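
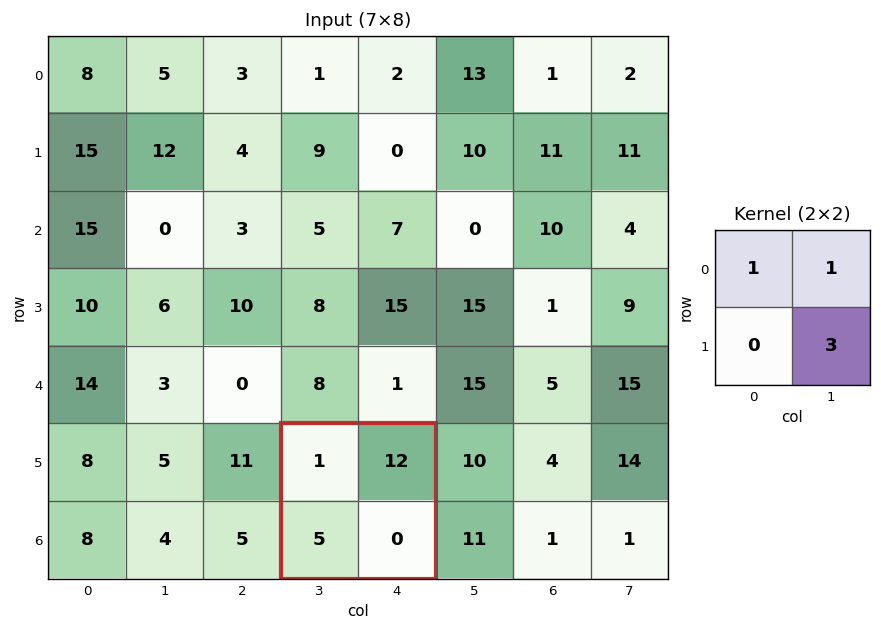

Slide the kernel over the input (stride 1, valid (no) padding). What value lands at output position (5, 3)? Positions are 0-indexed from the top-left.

13

The receptive field on the input at this output position is [1 12 / 5 0]. Elementwise product with the kernel and sum: 1·1 + 12·1 + 0·3.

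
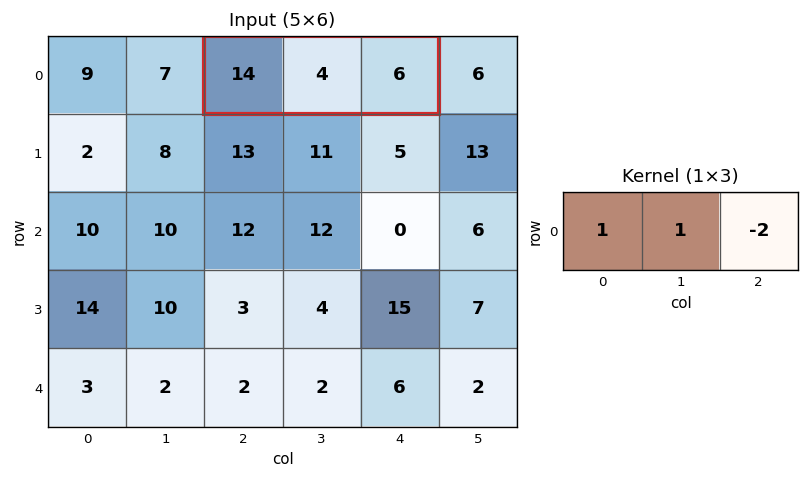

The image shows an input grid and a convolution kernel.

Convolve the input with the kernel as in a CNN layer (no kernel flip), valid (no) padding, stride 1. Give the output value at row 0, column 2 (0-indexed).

The receptive field on the input at this output position is [14 4 6]. Elementwise product with the kernel and sum: 14·1 + 4·1 + 6·-2.

6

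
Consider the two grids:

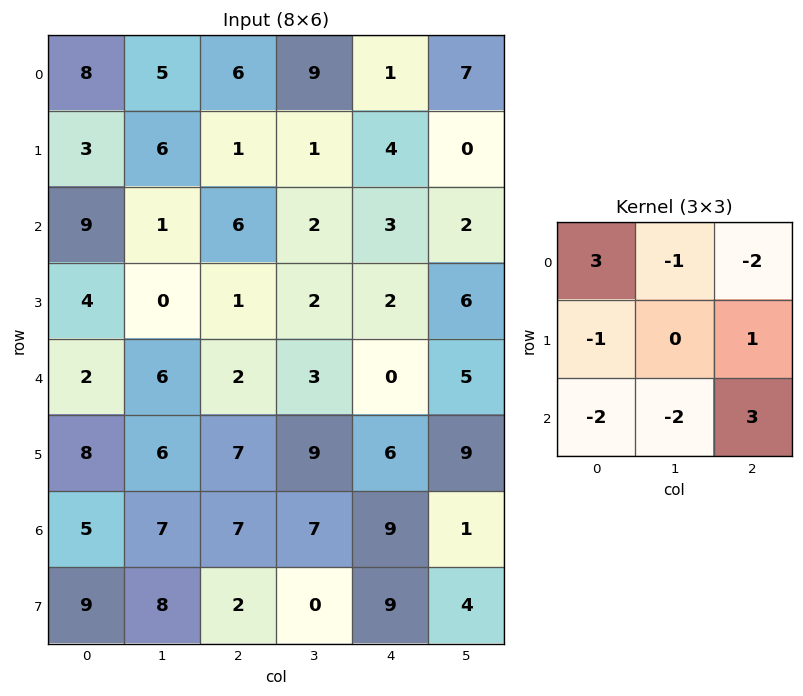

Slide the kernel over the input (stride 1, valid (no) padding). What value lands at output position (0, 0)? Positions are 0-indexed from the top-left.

The receptive field on the input at this output position is [8 5 6 / 3 6 1 / 9 1 6]. Elementwise product with the kernel and sum: 8·3 + 5·-1 + 6·-2 + 3·-1 + 1·1 + 9·-2 + 1·-2 + 6·3.

3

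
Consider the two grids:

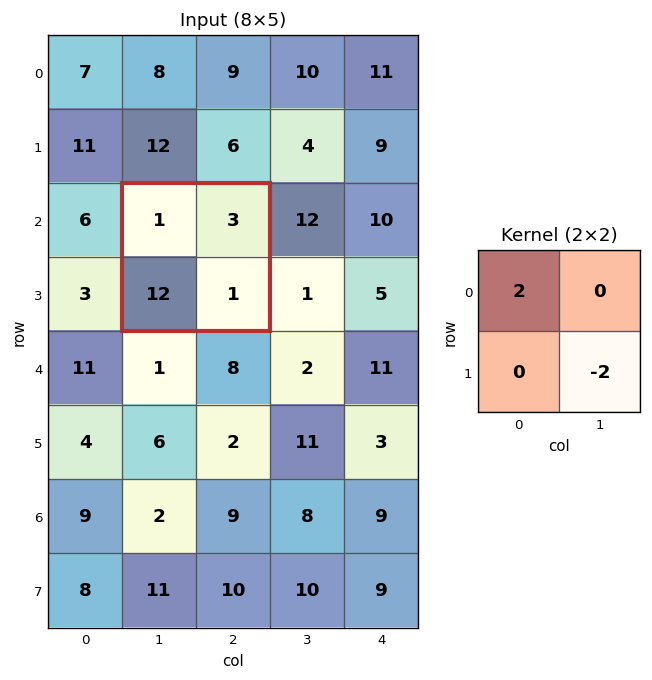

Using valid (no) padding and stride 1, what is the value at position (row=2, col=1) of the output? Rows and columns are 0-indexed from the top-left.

0

The receptive field on the input at this output position is [1 3 / 12 1]. Elementwise product with the kernel and sum: 1·2 + 1·-2.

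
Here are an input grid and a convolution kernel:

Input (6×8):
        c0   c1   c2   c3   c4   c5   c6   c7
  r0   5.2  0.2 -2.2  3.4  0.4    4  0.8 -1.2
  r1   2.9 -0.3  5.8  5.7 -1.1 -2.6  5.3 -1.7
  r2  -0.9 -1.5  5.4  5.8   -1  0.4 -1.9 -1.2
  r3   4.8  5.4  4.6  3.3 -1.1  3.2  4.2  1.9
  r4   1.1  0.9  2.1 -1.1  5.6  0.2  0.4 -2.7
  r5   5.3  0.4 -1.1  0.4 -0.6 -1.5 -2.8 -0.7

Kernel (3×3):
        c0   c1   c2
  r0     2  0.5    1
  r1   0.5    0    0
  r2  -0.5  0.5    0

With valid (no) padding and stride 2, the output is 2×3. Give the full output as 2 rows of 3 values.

Output[0,0]: The receptive field on the input at this output position is [5.2 0.2 -2.2 / 2.9 -0.3 5.8 / -0.9 -1.5 5.4]. Elementwise product with the kernel and sum: 5.2·2 + 0.2·0.5 + -2.2·1 + 2.9·0.5 + -0.9·-0.5 + -1.5·0.5.
Output[0,1]: The receptive field on the input at this output position is [-2.2 3.4 0.4 / 5.8 5.7 -1.1 / 5.4 5.8 -1]. Elementwise product with the kernel and sum: -2.2·2 + 3.4·0.5 + 0.4·1 + 5.8·0.5 + 5.4·-0.5 + 5.8·0.5.

9.45 0.8 3.75
5.15 13.4 -6.95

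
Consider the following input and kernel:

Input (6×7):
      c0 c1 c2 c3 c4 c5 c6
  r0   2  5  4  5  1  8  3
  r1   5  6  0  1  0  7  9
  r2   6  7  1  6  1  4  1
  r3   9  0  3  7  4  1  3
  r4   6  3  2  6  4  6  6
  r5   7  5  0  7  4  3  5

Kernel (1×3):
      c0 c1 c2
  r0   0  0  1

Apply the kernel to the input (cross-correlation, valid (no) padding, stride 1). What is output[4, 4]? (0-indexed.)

The receptive field on the input at this output position is [4 6 6]. Elementwise product with the kernel and sum: 6·1.

6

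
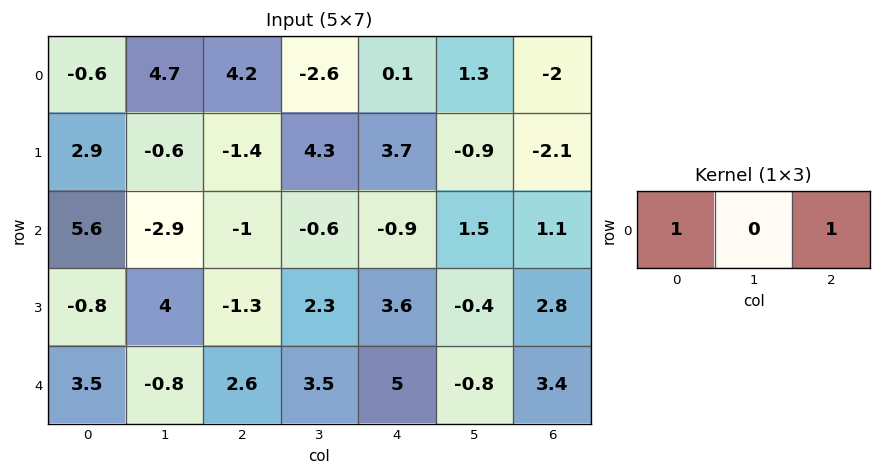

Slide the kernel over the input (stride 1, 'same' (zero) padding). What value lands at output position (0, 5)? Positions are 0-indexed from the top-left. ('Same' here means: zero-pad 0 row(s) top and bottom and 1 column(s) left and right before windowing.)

The receptive field on the zero-padded input at this output position is [0.1 1.3 -2]. Elementwise product with the kernel and sum: 0.1·1 + -2·1.

-1.9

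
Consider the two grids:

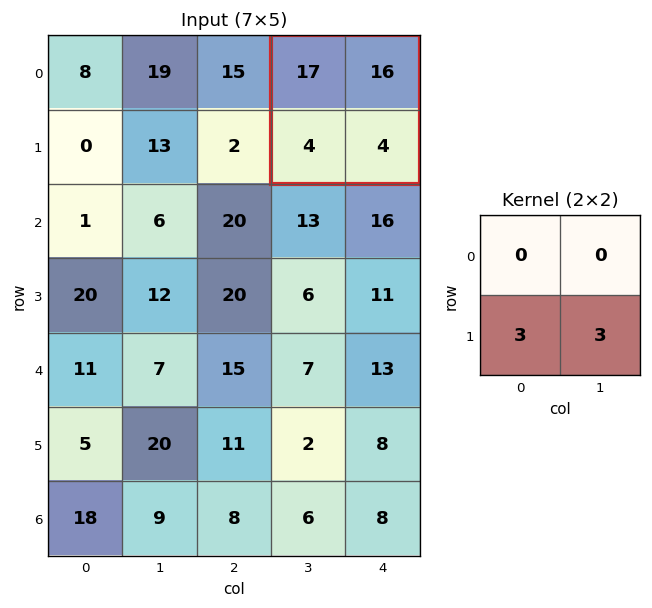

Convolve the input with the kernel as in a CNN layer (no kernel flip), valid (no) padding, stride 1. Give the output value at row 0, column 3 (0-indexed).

The receptive field on the input at this output position is [17 16 / 4 4]. Elementwise product with the kernel and sum: 4·3 + 4·3.

24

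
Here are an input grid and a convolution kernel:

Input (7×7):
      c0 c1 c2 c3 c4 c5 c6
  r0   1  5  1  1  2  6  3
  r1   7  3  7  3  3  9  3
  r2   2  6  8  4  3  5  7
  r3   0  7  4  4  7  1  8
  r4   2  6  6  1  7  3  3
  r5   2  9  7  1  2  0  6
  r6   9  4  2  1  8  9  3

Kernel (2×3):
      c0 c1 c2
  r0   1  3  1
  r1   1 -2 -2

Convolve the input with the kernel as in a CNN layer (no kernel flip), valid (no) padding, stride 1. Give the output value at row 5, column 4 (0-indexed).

-8

The receptive field on the input at this output position is [2 0 6 / 8 9 3]. Elementwise product with the kernel and sum: 2·1 + 0·3 + 6·1 + 8·1 + 9·-2 + 3·-2.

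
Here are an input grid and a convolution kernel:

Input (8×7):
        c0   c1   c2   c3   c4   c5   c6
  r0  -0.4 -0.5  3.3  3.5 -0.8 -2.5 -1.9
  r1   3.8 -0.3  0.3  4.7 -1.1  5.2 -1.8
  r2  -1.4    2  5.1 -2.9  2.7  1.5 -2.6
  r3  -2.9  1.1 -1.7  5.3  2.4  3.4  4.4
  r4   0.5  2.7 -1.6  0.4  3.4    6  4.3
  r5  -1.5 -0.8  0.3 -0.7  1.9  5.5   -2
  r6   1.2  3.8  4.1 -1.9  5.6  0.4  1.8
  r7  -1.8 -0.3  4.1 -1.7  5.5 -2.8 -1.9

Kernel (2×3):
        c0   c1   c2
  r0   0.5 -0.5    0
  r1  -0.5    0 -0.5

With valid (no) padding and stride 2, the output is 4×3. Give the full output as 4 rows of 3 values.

Output[0,0]: The receptive field on the input at this output position is [-0.4 -0.5 3.3 / 3.8 -0.3 0.3]. Elementwise product with the kernel and sum: -0.4·0.5 + -0.5·-0.5 + 3.8·-0.5 + 0.3·-0.5.

-2 0.3 2.3
0.6 3.65 -2.8
-0.5 -2.1 -1.25
-2.45 -1.8 0.8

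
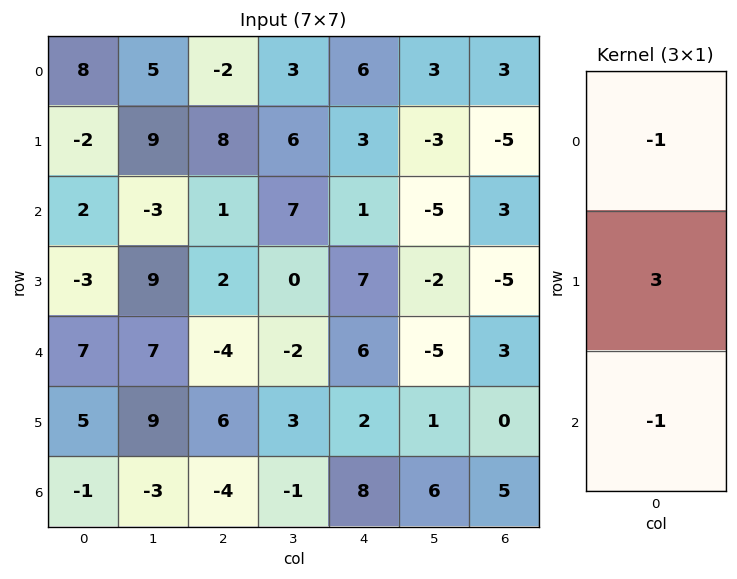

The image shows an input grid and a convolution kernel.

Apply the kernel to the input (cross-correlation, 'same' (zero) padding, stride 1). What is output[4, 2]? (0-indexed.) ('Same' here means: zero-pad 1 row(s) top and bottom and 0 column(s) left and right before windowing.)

The receptive field on the zero-padded input at this output position is [2 / -4 / 6]. Elementwise product with the kernel and sum: 2·-1 + -4·3 + 6·-1.

-20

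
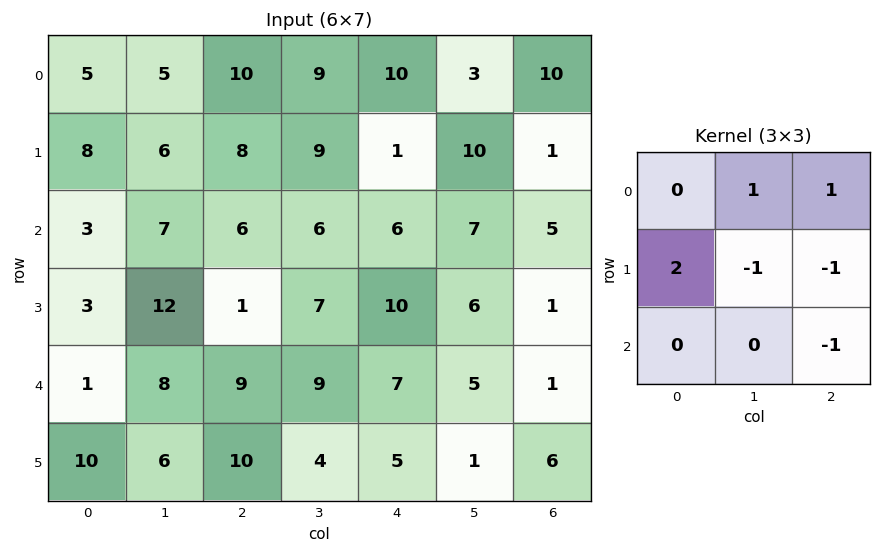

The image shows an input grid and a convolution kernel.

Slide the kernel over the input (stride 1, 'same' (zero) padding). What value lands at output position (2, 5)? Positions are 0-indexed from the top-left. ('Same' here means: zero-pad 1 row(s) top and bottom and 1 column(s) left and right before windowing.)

10

The receptive field on the zero-padded input at this output position is [1 10 1 / 6 7 5 / 10 6 1]. Elementwise product with the kernel and sum: 10·1 + 1·1 + 6·2 + 7·-1 + 5·-1 + 1·-1.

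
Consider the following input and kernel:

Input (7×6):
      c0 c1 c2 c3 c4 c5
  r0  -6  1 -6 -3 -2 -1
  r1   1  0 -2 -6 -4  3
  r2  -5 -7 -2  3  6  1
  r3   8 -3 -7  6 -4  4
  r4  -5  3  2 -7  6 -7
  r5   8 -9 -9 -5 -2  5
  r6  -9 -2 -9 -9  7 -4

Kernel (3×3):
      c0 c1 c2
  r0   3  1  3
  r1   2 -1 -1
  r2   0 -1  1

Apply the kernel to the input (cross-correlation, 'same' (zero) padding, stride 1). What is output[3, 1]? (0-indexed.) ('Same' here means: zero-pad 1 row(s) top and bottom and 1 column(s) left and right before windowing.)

-3

The receptive field on the zero-padded input at this output position is [-5 -7 -2 / 8 -3 -7 / -5 3 2]. Elementwise product with the kernel and sum: -5·3 + -7·1 + -2·3 + 8·2 + -3·-1 + -7·-1 + 3·-1 + 2·1.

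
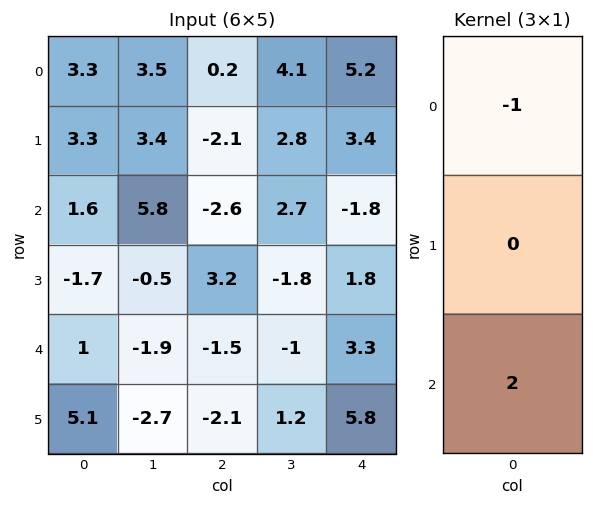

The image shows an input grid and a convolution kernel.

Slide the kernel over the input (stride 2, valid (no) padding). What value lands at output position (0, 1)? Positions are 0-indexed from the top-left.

The receptive field on the input at this output position is [0.2 / -2.1 / -2.6]. Elementwise product with the kernel and sum: 0.2·-1 + -2.6·2.

-5.4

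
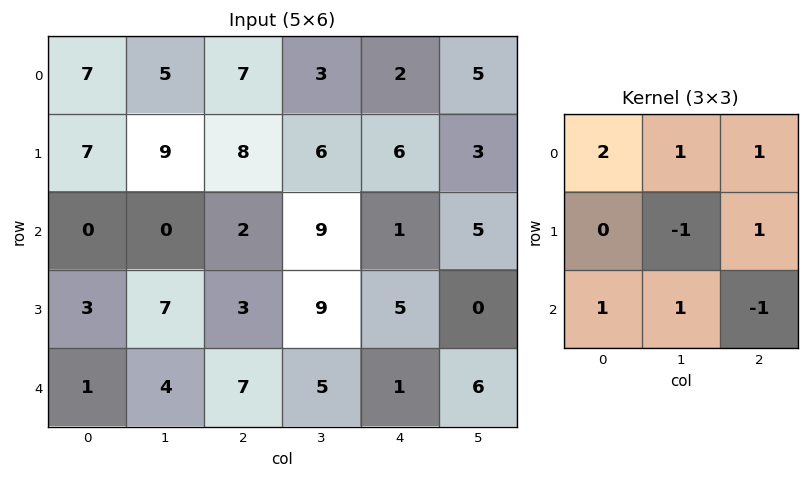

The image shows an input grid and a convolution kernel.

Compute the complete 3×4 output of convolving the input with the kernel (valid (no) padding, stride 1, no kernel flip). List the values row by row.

Output[0,0]: The receptive field on the input at this output position is [7 5 7 / 7 9 8 / 0 0 2]. Elementwise product with the kernel and sum: 7·2 + 5·1 + 7·1 + 9·-1 + 8·1 + 0·1 + 0·1 + 2·-1.
Output[0,1]: The receptive field on the input at this output position is [5 7 3 / 9 8 6 / 0 2 9]. Elementwise product with the kernel and sum: 5·2 + 7·1 + 3·1 + 8·-1 + 6·1 + 0·1 + 2·1 + 9·-1.

23 11 29 15
40 40 27 39
-4 23 21 19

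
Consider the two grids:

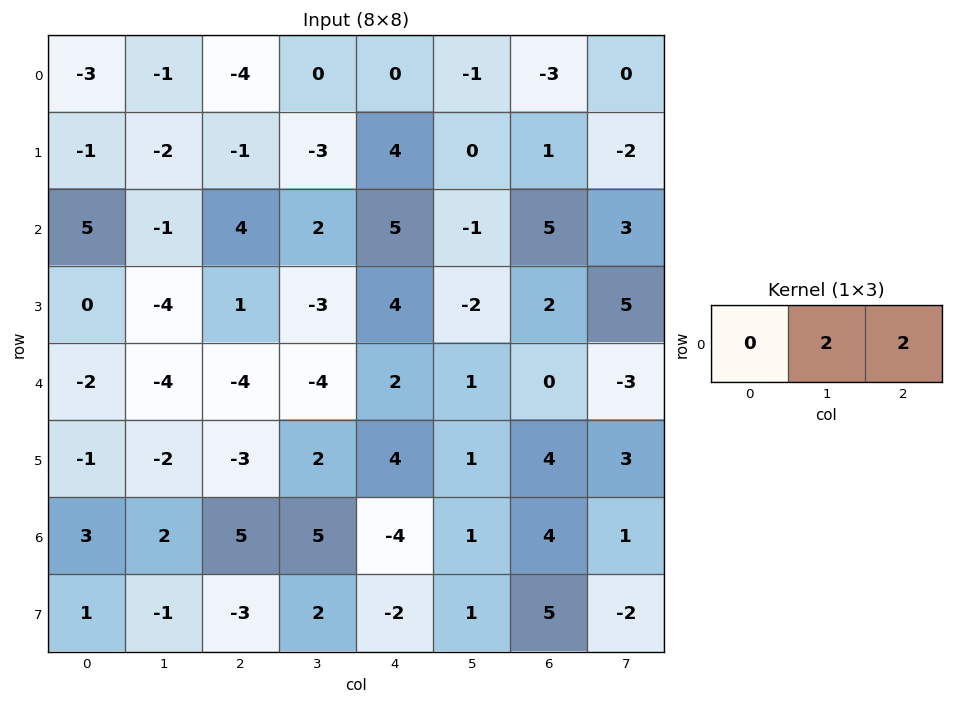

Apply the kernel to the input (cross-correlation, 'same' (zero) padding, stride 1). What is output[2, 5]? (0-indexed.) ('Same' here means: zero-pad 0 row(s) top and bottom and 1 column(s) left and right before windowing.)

8

The receptive field on the zero-padded input at this output position is [5 -1 5]. Elementwise product with the kernel and sum: -1·2 + 5·2.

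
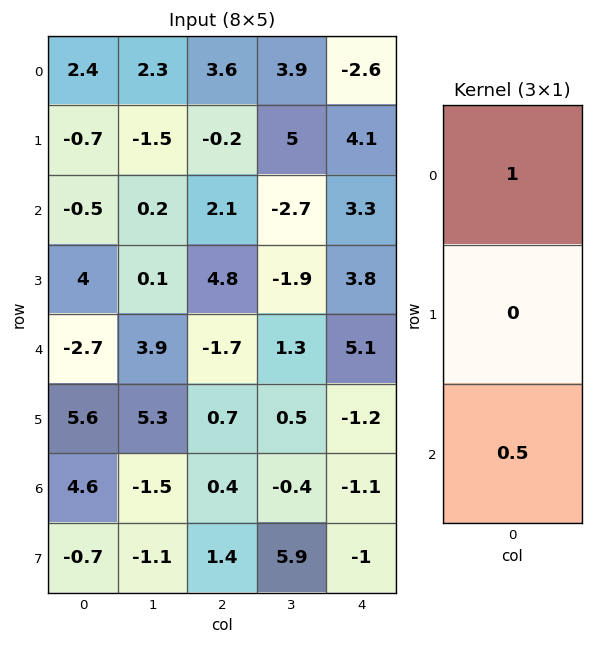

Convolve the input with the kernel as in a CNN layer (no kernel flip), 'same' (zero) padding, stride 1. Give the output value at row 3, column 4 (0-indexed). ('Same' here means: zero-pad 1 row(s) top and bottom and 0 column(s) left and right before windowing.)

The receptive field on the zero-padded input at this output position is [3.3 / 3.8 / 5.1]. Elementwise product with the kernel and sum: 3.3·1 + 5.1·0.5.

5.85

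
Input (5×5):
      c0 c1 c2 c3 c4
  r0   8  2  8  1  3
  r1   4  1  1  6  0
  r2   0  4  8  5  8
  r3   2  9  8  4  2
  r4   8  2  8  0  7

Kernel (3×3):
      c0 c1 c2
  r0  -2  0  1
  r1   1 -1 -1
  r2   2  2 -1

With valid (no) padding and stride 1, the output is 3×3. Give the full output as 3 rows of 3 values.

Output[0,0]: The receptive field on the input at this output position is [8 2 8 / 4 1 1 / 0 4 8]. Elementwise product with the kernel and sum: 8·-2 + 8·1 + 4·1 + 1·-1 + 1·-1 + 0·2 + 4·2 + 8·-1.
Output[0,1]: The receptive field on the input at this output position is [2 8 1 / 1 1 6 / 4 8 5]. Elementwise product with the kernel and sum: 2·-2 + 1·1 + 1·1 + 1·-1 + 6·-1 + 4·2 + 8·2 + 5·-1.

-6 10 0
-5 25 15
5 14 3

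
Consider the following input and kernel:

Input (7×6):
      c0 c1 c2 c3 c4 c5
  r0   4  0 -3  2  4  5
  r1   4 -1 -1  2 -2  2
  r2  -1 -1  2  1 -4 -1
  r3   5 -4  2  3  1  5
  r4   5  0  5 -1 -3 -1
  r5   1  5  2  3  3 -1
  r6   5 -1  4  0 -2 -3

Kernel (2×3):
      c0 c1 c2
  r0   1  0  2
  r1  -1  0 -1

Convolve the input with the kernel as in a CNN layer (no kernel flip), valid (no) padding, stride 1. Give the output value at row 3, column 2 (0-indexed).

The receptive field on the input at this output position is [2 3 1 / 5 -1 -3]. Elementwise product with the kernel and sum: 2·1 + 1·2 + 5·-1 + -3·-1.

2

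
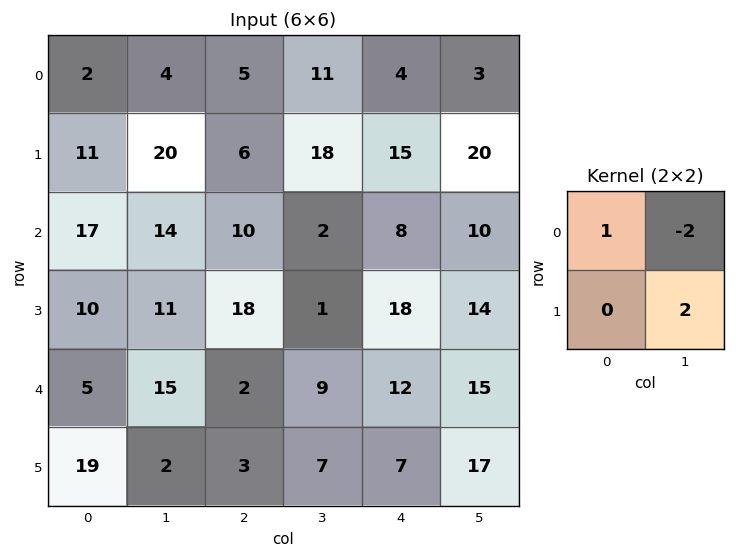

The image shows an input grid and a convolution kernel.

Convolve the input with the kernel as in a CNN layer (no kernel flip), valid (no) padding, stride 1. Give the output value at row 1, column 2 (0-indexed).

-26

The receptive field on the input at this output position is [6 18 / 10 2]. Elementwise product with the kernel and sum: 6·1 + 18·-2 + 2·2.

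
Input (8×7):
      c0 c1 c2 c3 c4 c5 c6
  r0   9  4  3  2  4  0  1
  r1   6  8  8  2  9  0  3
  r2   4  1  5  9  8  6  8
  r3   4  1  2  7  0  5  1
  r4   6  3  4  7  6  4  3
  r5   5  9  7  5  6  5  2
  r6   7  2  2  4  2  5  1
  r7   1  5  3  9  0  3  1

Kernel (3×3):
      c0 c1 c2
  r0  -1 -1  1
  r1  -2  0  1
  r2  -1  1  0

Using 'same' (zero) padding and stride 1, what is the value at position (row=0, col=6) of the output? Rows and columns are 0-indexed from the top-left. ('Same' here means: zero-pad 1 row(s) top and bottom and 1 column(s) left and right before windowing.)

The receptive field on the zero-padded input at this output position is [0 0 0 / 0 1 0 / 0 3 0]. Elementwise product with the kernel and sum: 0·-1 + 0·-1 + 0·1 + 0·-2 + 0·1 + 0·-1 + 3·1.

3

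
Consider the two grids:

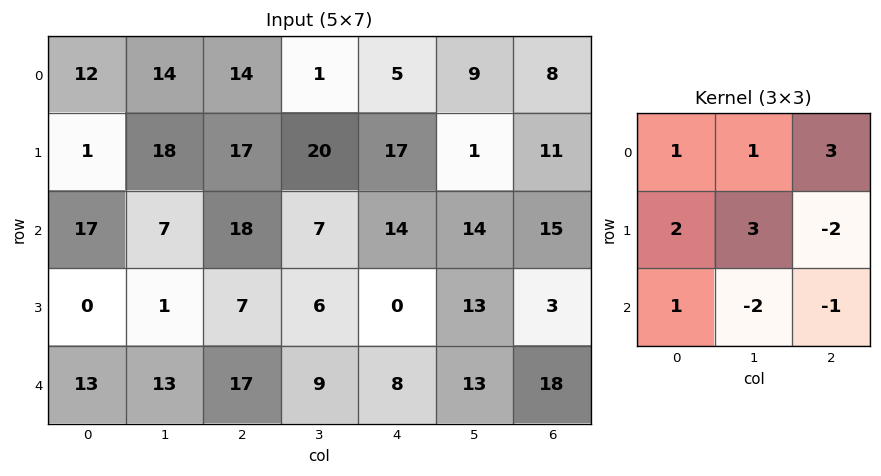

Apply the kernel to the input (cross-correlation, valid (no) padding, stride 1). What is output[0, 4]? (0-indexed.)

The receptive field on the input at this output position is [5 9 8 / 17 1 11 / 14 14 15]. Elementwise product with the kernel and sum: 5·1 + 9·1 + 8·3 + 17·2 + 1·3 + 11·-2 + 14·1 + 14·-2 + 15·-1.

24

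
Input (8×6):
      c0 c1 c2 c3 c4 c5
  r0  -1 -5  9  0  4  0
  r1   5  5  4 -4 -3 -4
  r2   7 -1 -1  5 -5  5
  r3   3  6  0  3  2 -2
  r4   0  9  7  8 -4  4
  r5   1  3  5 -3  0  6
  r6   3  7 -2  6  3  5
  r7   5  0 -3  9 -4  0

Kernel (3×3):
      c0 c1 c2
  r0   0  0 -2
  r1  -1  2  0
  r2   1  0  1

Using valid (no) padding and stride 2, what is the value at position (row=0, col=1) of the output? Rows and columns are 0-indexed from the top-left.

-26

The receptive field on the input at this output position is [9 0 4 / 4 -4 -3 / -1 5 -5]. Elementwise product with the kernel and sum: 4·-2 + 4·-1 + -4·2 + -1·1 + -5·1.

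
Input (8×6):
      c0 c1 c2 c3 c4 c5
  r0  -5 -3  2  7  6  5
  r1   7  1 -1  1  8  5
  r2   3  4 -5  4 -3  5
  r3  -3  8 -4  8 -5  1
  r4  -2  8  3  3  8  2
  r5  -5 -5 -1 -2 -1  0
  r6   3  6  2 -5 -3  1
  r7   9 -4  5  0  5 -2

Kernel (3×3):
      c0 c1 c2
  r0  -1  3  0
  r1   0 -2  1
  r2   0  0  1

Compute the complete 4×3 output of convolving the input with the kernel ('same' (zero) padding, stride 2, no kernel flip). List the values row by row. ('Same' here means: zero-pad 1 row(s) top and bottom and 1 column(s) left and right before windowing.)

8 4 -2
27 18 35
-2 -25 -37
-19 -7 4

Output[0,0]: The receptive field on the zero-padded input at this output position is [0 0 0 / 0 -5 -3 / 0 7 1]. Elementwise product with the kernel and sum: 0·-1 + 0·3 + -5·-2 + -3·1 + 1·1.
Output[0,1]: The receptive field on the zero-padded input at this output position is [0 0 0 / -3 2 7 / 1 -1 1]. Elementwise product with the kernel and sum: 0·-1 + 0·3 + 2·-2 + 7·1 + 1·1.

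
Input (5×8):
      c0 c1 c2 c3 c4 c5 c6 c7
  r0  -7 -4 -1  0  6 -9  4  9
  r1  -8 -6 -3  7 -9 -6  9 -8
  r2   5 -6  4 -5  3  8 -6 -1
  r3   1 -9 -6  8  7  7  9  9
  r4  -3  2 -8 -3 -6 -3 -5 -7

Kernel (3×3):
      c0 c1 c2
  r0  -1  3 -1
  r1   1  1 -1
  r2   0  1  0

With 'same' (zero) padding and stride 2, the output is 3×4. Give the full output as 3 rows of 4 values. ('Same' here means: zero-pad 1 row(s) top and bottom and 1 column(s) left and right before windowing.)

-11 -8 6 -5
-6 -13 -31 53
7 -20 0 10

Output[0,0]: The receptive field on the zero-padded input at this output position is [0 0 0 / 0 -7 -4 / 0 -8 -6]. Elementwise product with the kernel and sum: 0·-1 + 0·3 + 0·-1 + 0·1 + -7·1 + -4·-1 + -8·1.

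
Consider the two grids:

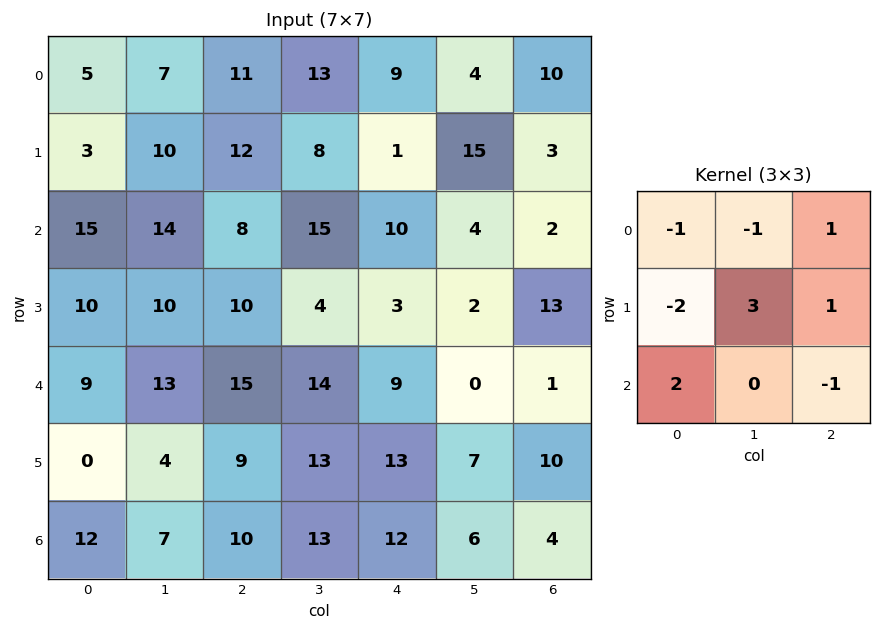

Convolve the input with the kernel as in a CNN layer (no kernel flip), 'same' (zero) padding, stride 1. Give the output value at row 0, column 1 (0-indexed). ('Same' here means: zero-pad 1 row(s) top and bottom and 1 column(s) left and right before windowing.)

16

The receptive field on the zero-padded input at this output position is [0 0 0 / 5 7 11 / 3 10 12]. Elementwise product with the kernel and sum: 0·-1 + 0·-1 + 0·1 + 5·-2 + 7·3 + 11·1 + 3·2 + 12·-1.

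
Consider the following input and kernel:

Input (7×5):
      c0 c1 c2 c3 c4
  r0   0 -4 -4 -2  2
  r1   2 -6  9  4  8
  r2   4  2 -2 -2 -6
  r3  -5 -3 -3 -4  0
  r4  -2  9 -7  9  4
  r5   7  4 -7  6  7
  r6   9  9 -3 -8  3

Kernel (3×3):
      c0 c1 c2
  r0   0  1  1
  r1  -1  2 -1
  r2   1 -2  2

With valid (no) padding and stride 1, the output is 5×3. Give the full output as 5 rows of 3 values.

Output[0,0]: The receptive field on the input at this output position is [0 -4 -4 / 2 -6 9 / 4 2 -2]. Elementwise product with the kernel and sum: -4·1 + -4·1 + 2·-1 + -6·2 + 9·-1 + 4·1 + 2·-2 + -2·2.
Output[0,1]: The receptive field on the input at this output position is [-4 -4 -2 / -6 9 4 / 2 -2 -2]. Elementwise product with the kernel and sum: -4·1 + -2·1 + -6·-1 + 9·2 + 4·-1 + 2·1 + -2·-2 + -2·2.

-35 16 -19
0 4 21
-32 38 -30
6 -9 12
-5 -23 44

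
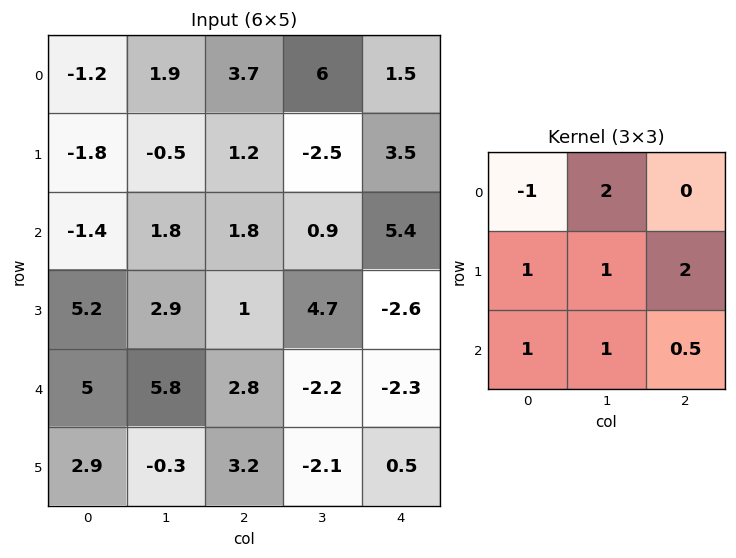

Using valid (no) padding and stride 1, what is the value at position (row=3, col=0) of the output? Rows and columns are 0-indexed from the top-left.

21.2

The receptive field on the input at this output position is [5.2 2.9 1 / 5 5.8 2.8 / 2.9 -0.3 3.2]. Elementwise product with the kernel and sum: 5.2·-1 + 2.9·2 + 5·1 + 5.8·1 + 2.8·2 + 2.9·1 + -0.3·1 + 3.2·0.5.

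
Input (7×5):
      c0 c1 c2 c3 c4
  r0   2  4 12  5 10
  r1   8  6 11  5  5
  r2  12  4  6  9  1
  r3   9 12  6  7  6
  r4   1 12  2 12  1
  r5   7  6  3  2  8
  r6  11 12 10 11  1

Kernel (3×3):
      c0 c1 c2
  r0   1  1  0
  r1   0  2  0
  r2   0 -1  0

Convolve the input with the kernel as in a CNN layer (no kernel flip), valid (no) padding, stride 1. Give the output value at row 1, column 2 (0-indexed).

The receptive field on the input at this output position is [11 5 5 / 6 9 1 / 6 7 6]. Elementwise product with the kernel and sum: 11·1 + 5·1 + 9·2 + 7·-1.

27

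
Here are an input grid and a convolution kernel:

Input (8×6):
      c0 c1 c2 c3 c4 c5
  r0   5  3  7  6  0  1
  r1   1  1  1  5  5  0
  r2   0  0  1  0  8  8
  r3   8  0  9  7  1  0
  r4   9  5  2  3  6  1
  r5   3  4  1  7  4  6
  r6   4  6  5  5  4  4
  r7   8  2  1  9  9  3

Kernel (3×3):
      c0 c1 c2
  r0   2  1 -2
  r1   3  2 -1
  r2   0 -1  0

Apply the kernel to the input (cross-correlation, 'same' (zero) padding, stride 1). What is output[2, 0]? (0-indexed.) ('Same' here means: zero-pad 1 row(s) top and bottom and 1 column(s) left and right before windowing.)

-9

The receptive field on the zero-padded input at this output position is [0 1 1 / 0 0 0 / 0 8 0]. Elementwise product with the kernel and sum: 0·2 + 1·1 + 1·-2 + 0·3 + 0·2 + 0·-1 + 8·-1.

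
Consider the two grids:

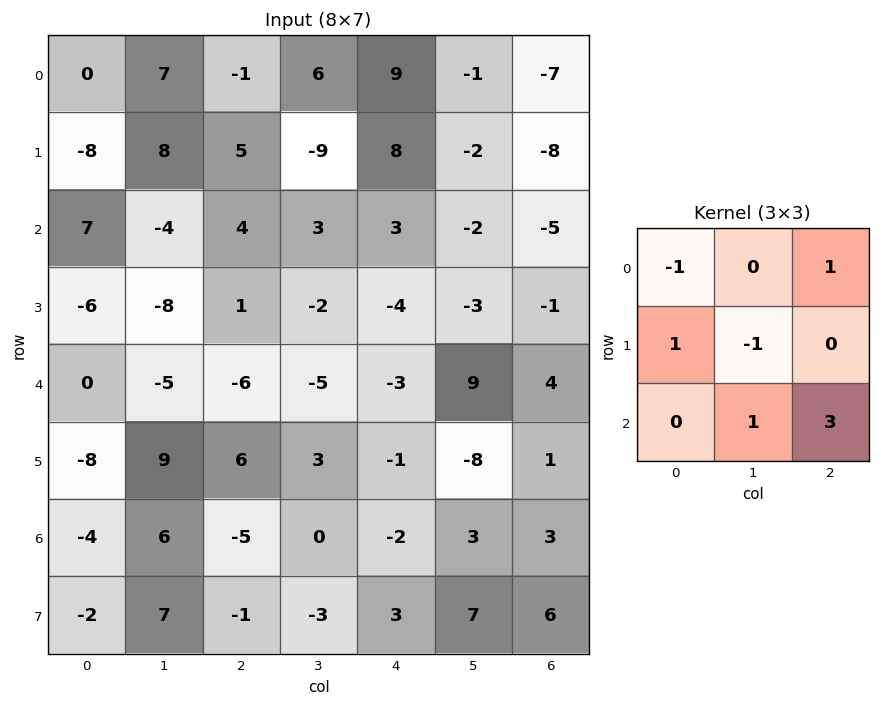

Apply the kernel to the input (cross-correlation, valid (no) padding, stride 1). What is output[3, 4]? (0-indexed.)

The receptive field on the input at this output position is [-4 -3 -1 / -3 9 4 / -1 -8 1]. Elementwise product with the kernel and sum: -4·-1 + -1·1 + -3·1 + 9·-1 + -8·1 + 1·3.

-14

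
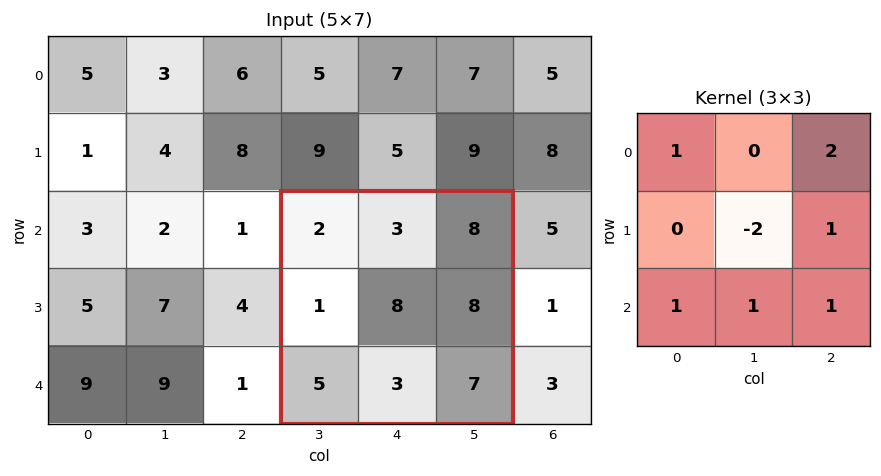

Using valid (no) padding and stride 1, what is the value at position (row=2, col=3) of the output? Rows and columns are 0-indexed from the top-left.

The receptive field on the input at this output position is [2 3 8 / 1 8 8 / 5 3 7]. Elementwise product with the kernel and sum: 2·1 + 8·2 + 8·-2 + 8·1 + 5·1 + 3·1 + 7·1.

25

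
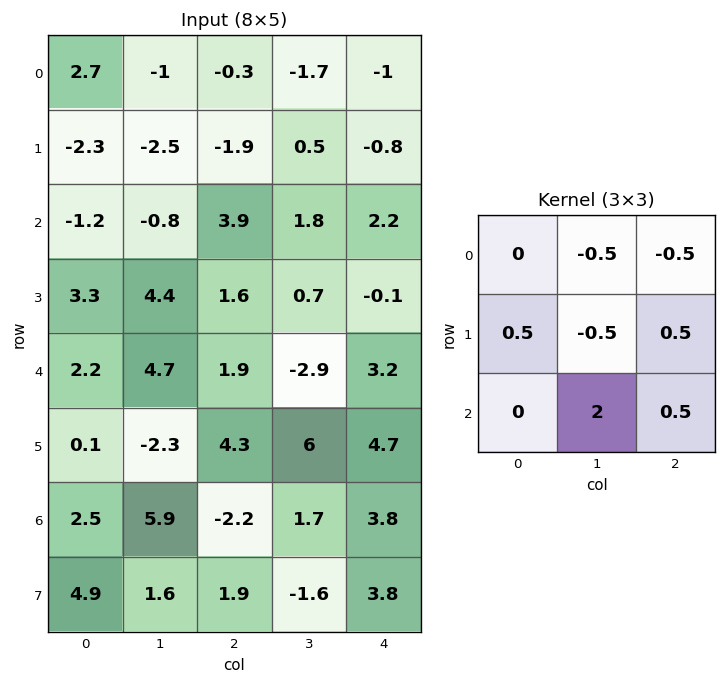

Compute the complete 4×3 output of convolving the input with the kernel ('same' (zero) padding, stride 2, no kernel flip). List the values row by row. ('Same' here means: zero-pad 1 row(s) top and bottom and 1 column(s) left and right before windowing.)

-7.7 -4.75 -1.95
11.4 2.8 0
-3.55 10.4 6.4
13.4 2.75 4.2

Output[0,0]: The receptive field on the zero-padded input at this output position is [0 0 0 / 0 2.7 -1 / 0 -2.3 -2.5]. Elementwise product with the kernel and sum: 0·-0.5 + 0·-0.5 + 0·0.5 + 2.7·-0.5 + -1·0.5 + -2.3·2 + -2.5·0.5.
Output[0,1]: The receptive field on the zero-padded input at this output position is [0 0 0 / -1 -0.3 -1.7 / -2.5 -1.9 0.5]. Elementwise product with the kernel and sum: 0·-0.5 + 0·-0.5 + -1·0.5 + -0.3·-0.5 + -1.7·0.5 + -1.9·2 + 0.5·0.5.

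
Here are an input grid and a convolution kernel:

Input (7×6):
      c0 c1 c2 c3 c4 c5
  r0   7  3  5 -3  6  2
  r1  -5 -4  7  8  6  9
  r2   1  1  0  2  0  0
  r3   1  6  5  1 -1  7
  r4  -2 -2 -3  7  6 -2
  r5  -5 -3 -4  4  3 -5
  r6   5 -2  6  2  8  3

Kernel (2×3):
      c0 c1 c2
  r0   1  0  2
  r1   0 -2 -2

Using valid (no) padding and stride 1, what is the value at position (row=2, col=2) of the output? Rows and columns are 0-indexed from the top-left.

The receptive field on the input at this output position is [0 2 0 / 5 1 -1]. Elementwise product with the kernel and sum: 0·1 + 0·2 + 1·-2 + -1·-2.

0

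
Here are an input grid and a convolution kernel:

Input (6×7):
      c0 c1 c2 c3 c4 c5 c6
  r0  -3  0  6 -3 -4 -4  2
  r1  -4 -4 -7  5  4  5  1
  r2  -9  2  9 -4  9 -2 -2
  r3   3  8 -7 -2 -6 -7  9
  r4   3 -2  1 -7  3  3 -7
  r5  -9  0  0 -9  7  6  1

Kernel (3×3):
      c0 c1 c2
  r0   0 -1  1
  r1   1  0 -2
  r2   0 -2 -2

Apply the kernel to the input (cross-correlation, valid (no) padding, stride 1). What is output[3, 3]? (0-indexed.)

The receptive field on the input at this output position is [-2 -6 -7 / -7 3 3 / -9 7 6]. Elementwise product with the kernel and sum: -6·-1 + -7·1 + -7·1 + 3·-2 + 7·-2 + 6·-2.

-40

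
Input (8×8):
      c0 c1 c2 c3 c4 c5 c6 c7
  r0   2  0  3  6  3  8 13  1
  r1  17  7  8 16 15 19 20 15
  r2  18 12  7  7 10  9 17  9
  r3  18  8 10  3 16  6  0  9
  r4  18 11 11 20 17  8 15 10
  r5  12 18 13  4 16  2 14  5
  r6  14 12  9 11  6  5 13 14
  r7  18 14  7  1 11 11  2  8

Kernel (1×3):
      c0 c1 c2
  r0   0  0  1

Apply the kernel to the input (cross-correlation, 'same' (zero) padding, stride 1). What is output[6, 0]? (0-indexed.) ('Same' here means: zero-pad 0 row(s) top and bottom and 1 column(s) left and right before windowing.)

The receptive field on the zero-padded input at this output position is [0 14 12]. Elementwise product with the kernel and sum: 12·1.

12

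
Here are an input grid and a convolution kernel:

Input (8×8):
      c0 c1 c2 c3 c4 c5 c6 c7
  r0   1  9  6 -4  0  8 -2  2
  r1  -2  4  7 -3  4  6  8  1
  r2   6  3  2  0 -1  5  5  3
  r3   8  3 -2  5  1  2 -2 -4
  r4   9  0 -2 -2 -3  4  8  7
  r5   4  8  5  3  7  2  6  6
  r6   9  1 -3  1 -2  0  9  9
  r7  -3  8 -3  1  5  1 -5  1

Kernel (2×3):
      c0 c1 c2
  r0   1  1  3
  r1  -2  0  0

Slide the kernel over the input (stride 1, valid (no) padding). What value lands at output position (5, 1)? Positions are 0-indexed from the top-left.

20

The receptive field on the input at this output position is [8 5 3 / 1 -3 1]. Elementwise product with the kernel and sum: 8·1 + 5·1 + 3·3 + 1·-2.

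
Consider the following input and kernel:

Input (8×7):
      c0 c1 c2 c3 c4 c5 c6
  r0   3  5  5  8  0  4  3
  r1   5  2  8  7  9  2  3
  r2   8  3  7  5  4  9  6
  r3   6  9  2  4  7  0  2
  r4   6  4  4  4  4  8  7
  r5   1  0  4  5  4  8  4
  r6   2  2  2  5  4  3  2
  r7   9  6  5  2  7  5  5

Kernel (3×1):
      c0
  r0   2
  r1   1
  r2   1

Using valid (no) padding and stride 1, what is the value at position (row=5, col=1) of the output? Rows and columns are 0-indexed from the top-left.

8

The receptive field on the input at this output position is [0 / 2 / 6]. Elementwise product with the kernel and sum: 0·2 + 2·1 + 6·1.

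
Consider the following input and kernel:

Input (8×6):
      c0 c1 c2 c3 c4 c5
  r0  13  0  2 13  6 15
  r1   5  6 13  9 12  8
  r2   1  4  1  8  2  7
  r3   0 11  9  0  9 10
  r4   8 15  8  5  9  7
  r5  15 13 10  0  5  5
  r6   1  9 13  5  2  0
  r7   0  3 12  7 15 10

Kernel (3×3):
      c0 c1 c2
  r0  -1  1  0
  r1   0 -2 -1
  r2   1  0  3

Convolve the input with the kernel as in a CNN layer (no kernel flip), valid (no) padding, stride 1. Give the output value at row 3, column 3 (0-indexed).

-1

The receptive field on the input at this output position is [0 9 10 / 5 9 7 / 0 5 5]. Elementwise product with the kernel and sum: 0·-1 + 9·1 + 9·-2 + 7·-1 + 0·1 + 5·3.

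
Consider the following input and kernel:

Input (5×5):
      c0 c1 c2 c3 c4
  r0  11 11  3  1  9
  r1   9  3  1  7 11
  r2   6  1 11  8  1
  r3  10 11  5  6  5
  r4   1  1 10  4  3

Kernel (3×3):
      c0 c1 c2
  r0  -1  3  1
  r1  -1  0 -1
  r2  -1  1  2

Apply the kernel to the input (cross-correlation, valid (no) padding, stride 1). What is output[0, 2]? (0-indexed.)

The receptive field on the input at this output position is [3 1 9 / 1 7 11 / 11 8 1]. Elementwise product with the kernel and sum: 3·-1 + 1·3 + 9·1 + 1·-1 + 11·-1 + 11·-1 + 8·1 + 1·2.

-4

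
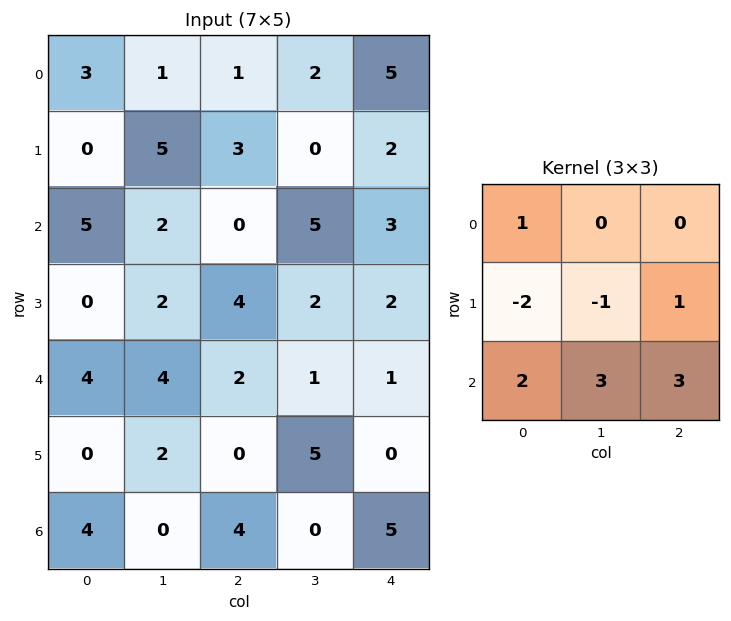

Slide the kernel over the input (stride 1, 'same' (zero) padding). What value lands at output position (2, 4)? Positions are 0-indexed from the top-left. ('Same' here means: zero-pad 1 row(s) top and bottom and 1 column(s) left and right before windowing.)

-3

The receptive field on the zero-padded input at this output position is [0 2 0 / 5 3 0 / 2 2 0]. Elementwise product with the kernel and sum: 0·1 + 5·-2 + 3·-1 + 0·1 + 2·2 + 2·3 + 0·3.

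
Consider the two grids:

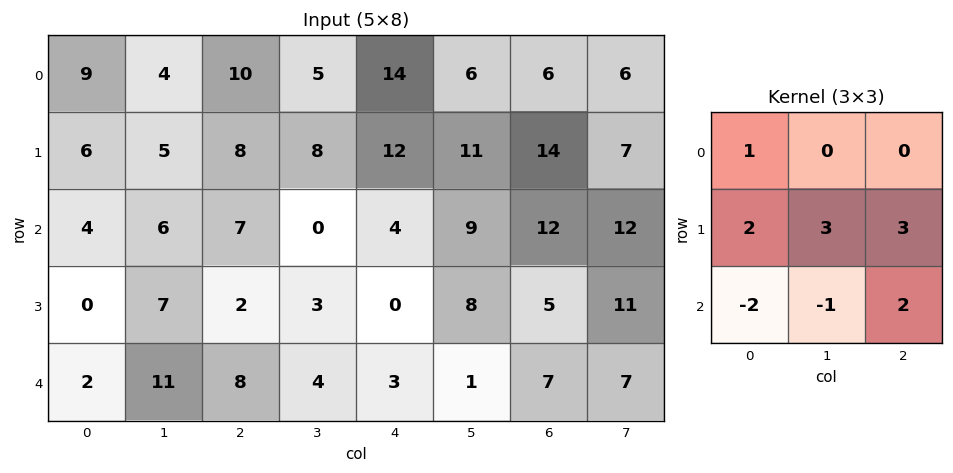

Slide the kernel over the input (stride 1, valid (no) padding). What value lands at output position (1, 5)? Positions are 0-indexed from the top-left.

The receptive field on the input at this output position is [11 14 7 / 9 12 12 / 8 5 11]. Elementwise product with the kernel and sum: 11·1 + 9·2 + 12·3 + 12·3 + 8·-2 + 5·-1 + 11·2.

102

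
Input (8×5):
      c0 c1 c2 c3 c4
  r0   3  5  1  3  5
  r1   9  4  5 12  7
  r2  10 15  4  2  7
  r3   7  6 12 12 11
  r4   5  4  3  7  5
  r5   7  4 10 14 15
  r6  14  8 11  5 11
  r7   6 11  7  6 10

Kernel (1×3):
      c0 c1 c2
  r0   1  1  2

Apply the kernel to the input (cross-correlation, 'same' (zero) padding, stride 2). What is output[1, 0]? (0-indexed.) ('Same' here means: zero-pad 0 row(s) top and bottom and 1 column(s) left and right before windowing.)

The receptive field on the zero-padded input at this output position is [0 10 15]. Elementwise product with the kernel and sum: 0·1 + 10·1 + 15·2.

40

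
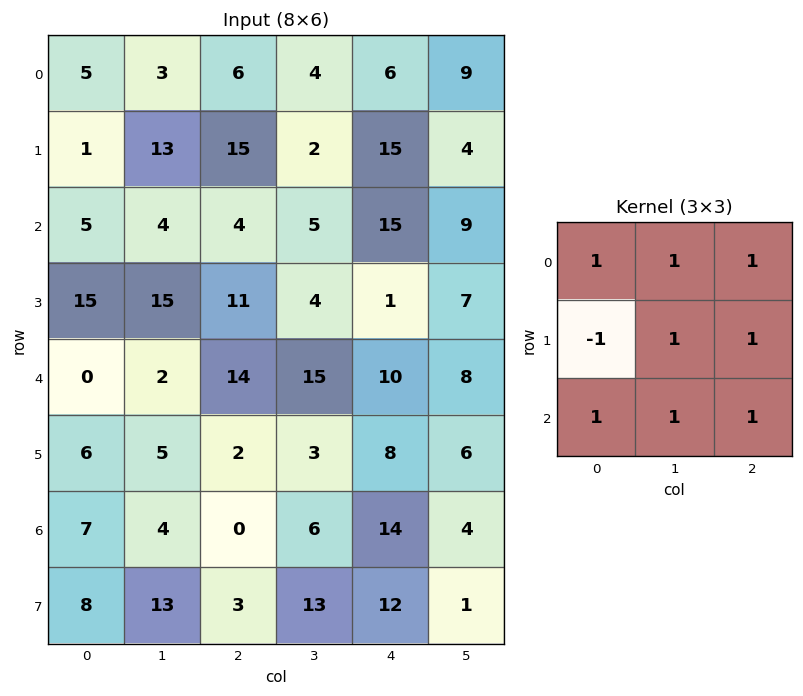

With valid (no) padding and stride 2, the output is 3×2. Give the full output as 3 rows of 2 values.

54 42
40 57
28 68

Output[0,0]: The receptive field on the input at this output position is [5 3 6 / 1 13 15 / 5 4 4]. Elementwise product with the kernel and sum: 5·1 + 3·1 + 6·1 + 1·-1 + 13·1 + 15·1 + 5·1 + 4·1 + 4·1.
Output[0,1]: The receptive field on the input at this output position is [6 4 6 / 15 2 15 / 4 5 15]. Elementwise product with the kernel and sum: 6·1 + 4·1 + 6·1 + 15·-1 + 2·1 + 15·1 + 4·1 + 5·1 + 15·1.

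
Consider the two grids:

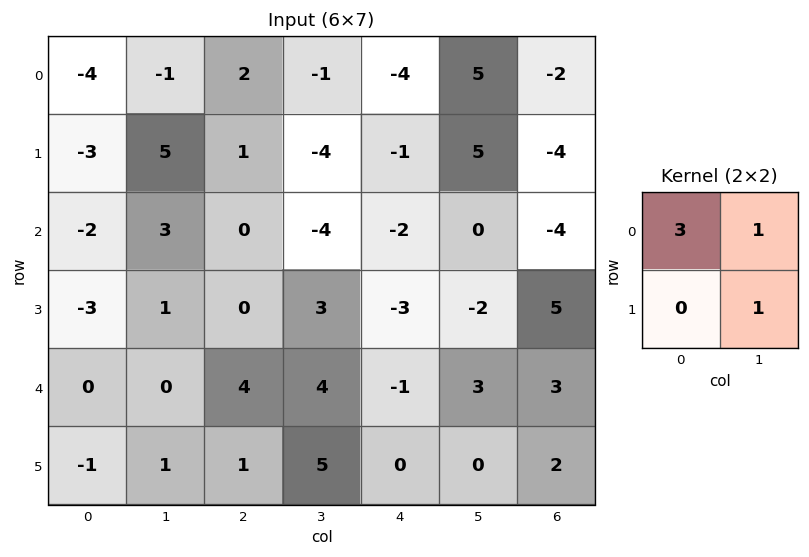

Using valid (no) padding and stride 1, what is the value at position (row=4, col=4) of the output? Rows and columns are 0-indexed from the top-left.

The receptive field on the input at this output position is [-1 3 / 0 0]. Elementwise product with the kernel and sum: -1·3 + 3·1 + 0·1.

0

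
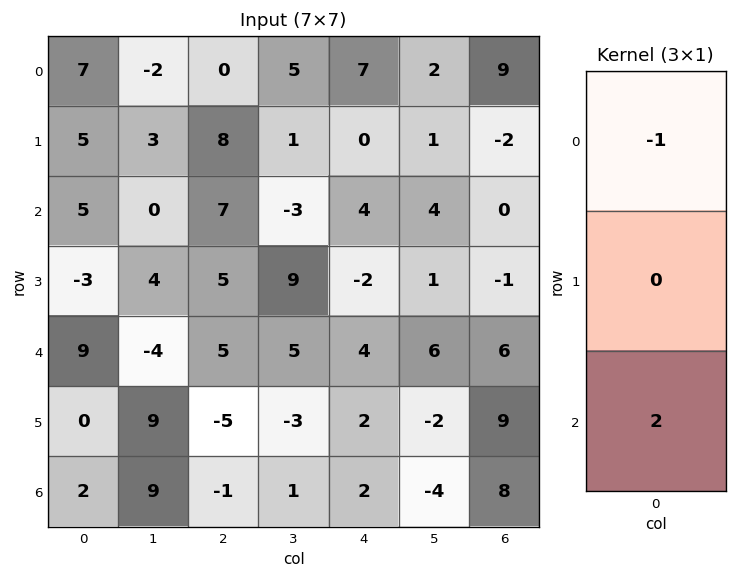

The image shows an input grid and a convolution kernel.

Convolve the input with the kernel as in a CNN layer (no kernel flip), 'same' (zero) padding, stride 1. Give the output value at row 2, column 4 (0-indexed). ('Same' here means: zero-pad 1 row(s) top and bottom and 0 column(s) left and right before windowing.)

-4

The receptive field on the zero-padded input at this output position is [0 / 4 / -2]. Elementwise product with the kernel and sum: 0·-1 + -2·2.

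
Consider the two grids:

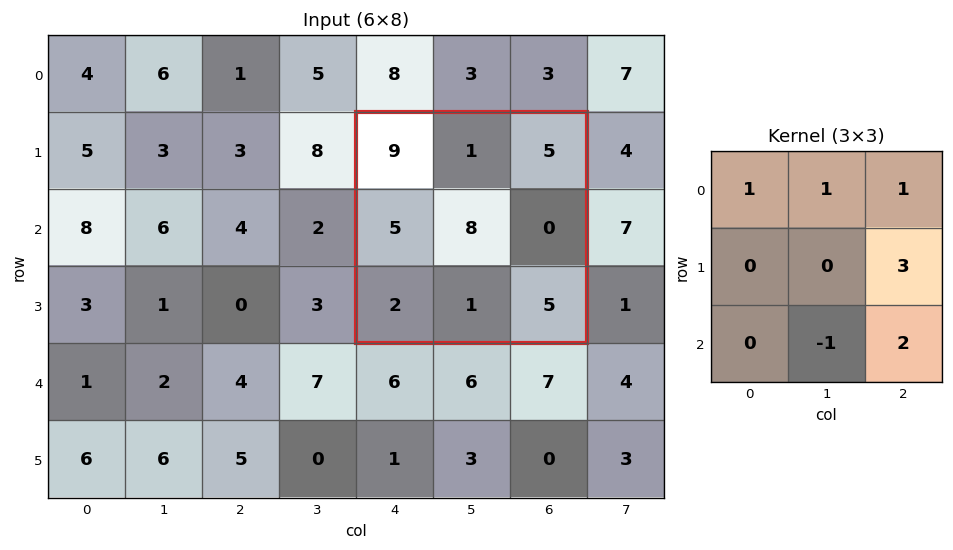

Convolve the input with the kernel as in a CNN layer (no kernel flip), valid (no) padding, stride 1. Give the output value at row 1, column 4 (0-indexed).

24

The receptive field on the input at this output position is [9 1 5 / 5 8 0 / 2 1 5]. Elementwise product with the kernel and sum: 9·1 + 1·1 + 5·1 + 0·3 + 1·-1 + 5·2.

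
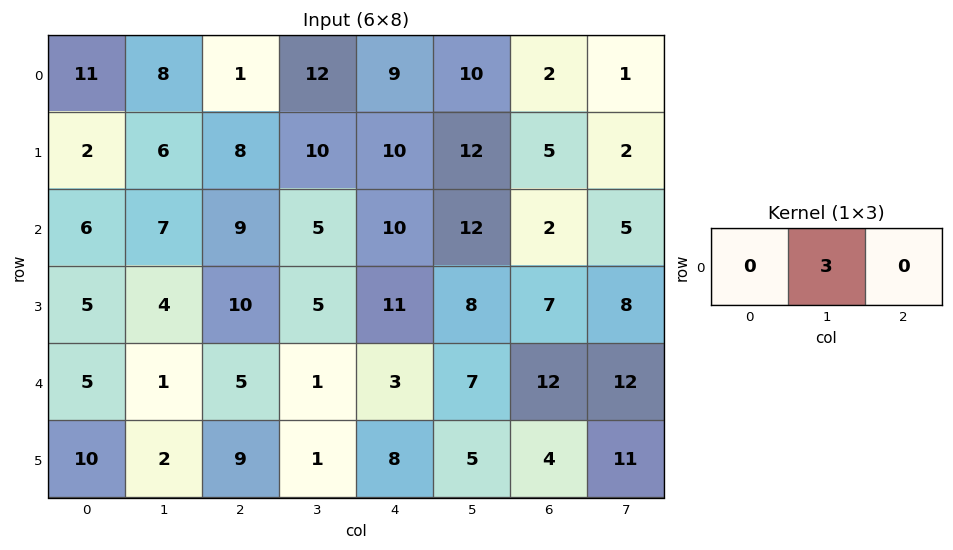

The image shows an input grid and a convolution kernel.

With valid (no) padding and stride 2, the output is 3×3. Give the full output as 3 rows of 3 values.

Output[0,0]: The receptive field on the input at this output position is [11 8 1]. Elementwise product with the kernel and sum: 8·3.
Output[0,1]: The receptive field on the input at this output position is [1 12 9]. Elementwise product with the kernel and sum: 12·3.

24 36 30
21 15 36
3 3 21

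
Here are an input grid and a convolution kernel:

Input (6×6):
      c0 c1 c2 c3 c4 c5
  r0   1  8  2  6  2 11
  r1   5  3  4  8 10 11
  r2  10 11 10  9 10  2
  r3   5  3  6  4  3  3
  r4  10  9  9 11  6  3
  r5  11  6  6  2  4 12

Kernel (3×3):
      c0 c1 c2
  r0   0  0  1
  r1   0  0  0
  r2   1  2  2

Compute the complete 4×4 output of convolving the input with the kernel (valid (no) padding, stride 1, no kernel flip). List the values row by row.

54 55 50 44
27 31 30 27
56 58 53 31
41 26 21 37

Output[0,0]: The receptive field on the input at this output position is [1 8 2 / 5 3 4 / 10 11 10]. Elementwise product with the kernel and sum: 2·1 + 10·1 + 11·2 + 10·2.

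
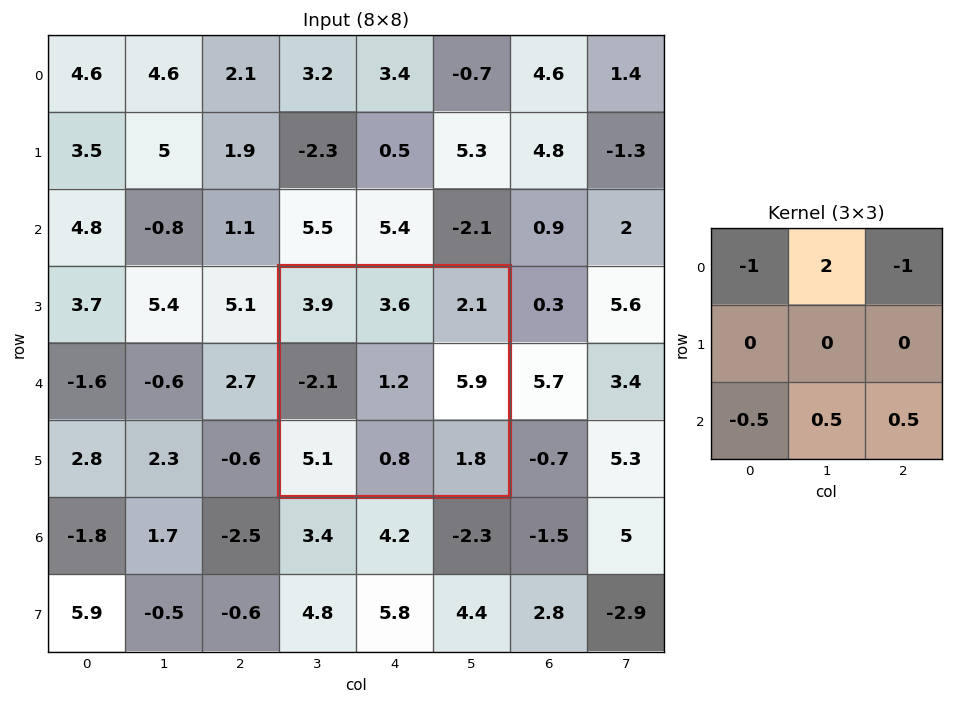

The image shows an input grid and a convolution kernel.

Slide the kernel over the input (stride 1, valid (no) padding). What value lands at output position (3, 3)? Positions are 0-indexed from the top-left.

The receptive field on the input at this output position is [3.9 3.6 2.1 / -2.1 1.2 5.9 / 5.1 0.8 1.8]. Elementwise product with the kernel and sum: 3.9·-1 + 3.6·2 + 2.1·-1 + 5.1·-0.5 + 0.8·0.5 + 1.8·0.5.

-0.05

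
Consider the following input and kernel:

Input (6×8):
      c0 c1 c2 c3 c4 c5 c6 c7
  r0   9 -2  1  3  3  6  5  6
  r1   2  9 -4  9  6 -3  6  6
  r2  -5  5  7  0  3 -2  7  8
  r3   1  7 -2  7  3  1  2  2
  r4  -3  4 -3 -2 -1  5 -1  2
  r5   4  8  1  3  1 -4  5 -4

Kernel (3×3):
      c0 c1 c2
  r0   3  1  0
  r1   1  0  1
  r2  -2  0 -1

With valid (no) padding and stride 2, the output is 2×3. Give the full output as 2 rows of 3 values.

Output[0,0]: The receptive field on the input at this output position is [9 -2 1 / 2 9 -4 / -5 5 7]. Elementwise product with the kernel and sum: 9·3 + -2·1 + 2·1 + -4·1 + -5·-2 + 7·-1.
Output[0,1]: The receptive field on the input at this output position is [1 3 3 / -4 9 6 / 7 0 3]. Elementwise product with the kernel and sum: 1·3 + 3·1 + -4·1 + 6·1 + 7·-2 + 3·-1.

26 -9 14
-2 29 15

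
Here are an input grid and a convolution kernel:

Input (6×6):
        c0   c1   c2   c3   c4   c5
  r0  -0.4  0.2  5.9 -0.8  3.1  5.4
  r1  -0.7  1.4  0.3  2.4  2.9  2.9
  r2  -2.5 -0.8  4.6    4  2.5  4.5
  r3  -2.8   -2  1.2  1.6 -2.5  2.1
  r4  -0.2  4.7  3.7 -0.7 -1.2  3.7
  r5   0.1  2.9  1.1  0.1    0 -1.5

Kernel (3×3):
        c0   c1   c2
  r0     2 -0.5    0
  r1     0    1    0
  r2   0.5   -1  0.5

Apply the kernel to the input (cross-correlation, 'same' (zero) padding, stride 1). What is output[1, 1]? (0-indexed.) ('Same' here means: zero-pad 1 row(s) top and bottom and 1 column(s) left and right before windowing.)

The receptive field on the zero-padded input at this output position is [-0.4 0.2 5.9 / -0.7 1.4 0.3 / -2.5 -0.8 4.6]. Elementwise product with the kernel and sum: -0.4·2 + 0.2·-0.5 + 1.4·1 + -2.5·0.5 + -0.8·-1 + 4.6·0.5.

2.35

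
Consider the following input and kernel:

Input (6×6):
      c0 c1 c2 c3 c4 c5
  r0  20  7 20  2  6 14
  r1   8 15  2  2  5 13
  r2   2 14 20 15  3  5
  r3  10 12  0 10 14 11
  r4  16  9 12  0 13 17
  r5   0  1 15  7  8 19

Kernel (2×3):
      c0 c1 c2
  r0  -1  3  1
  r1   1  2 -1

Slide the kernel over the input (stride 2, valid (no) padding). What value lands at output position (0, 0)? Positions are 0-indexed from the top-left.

The receptive field on the input at this output position is [20 7 20 / 8 15 2]. Elementwise product with the kernel and sum: 20·-1 + 7·3 + 20·1 + 8·1 + 15·2 + 2·-1.

57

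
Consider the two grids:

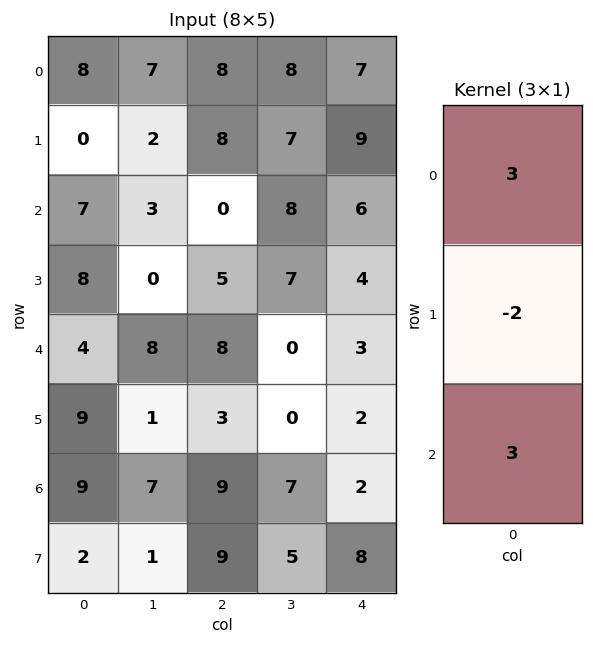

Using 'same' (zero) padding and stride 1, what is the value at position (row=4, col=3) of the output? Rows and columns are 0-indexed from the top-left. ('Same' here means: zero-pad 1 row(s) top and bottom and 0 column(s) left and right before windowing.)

21

The receptive field on the zero-padded input at this output position is [7 / 0 / 0]. Elementwise product with the kernel and sum: 7·3 + 0·-2 + 0·3.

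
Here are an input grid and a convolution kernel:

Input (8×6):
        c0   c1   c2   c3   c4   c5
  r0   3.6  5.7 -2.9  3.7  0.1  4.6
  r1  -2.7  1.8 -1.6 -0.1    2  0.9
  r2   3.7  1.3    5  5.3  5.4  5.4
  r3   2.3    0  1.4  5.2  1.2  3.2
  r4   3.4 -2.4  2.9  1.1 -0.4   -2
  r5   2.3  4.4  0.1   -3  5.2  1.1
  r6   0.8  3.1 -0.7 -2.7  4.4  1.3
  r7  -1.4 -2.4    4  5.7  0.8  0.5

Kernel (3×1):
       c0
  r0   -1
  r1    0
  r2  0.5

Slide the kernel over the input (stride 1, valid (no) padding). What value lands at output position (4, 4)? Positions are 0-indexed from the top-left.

2.6

The receptive field on the input at this output position is [-0.4 / 5.2 / 4.4]. Elementwise product with the kernel and sum: -0.4·-1 + 4.4·0.5.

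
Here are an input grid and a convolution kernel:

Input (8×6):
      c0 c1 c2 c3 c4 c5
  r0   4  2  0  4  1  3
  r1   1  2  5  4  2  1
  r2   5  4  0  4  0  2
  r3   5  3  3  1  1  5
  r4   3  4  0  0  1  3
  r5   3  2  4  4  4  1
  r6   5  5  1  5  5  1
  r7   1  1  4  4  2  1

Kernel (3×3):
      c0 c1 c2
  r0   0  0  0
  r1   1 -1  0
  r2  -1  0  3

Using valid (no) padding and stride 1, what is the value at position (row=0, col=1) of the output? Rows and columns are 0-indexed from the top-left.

The receptive field on the input at this output position is [2 0 4 / 2 5 4 / 4 0 4]. Elementwise product with the kernel and sum: 2·1 + 5·-1 + 4·-1 + 4·3.

5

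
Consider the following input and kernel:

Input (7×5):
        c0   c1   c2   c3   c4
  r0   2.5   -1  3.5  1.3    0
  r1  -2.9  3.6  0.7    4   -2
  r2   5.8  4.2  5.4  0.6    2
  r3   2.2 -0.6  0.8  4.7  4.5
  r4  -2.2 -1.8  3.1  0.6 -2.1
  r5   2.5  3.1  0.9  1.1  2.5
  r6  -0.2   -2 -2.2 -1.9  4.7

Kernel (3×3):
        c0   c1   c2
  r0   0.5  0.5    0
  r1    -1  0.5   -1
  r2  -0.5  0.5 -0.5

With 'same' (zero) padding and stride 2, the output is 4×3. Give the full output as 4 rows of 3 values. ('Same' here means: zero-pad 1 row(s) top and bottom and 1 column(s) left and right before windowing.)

Output[0,0]: The receptive field on the zero-padded input at this output position is [0 0 0 / 0 2.5 -1 / 0 -2.9 3.6]. Elementwise product with the kernel and sum: 0·0.5 + 0·0.5 + 0·-1 + 2.5·0.5 + -1·-1 + 0·-0.5 + -2.9·0.5 + 3.6·-0.5.

-1 -2 -4.3
-1.35 -1.6 1.3
1.5 1.2 3.65
3.15 4.8 6.05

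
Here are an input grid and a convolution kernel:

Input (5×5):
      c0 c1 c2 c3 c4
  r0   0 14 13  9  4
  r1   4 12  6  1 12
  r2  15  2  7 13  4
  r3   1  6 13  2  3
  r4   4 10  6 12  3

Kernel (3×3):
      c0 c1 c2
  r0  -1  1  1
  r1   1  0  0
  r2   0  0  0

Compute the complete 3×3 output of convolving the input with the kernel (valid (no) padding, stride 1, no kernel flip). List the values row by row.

Output[0,0]: The receptive field on the input at this output position is [0 14 13 / 4 12 6 / 15 2 7]. Elementwise product with the kernel and sum: 0·-1 + 14·1 + 13·1 + 4·1.
Output[0,1]: The receptive field on the input at this output position is [14 13 9 / 12 6 1 / 2 7 13]. Elementwise product with the kernel and sum: 14·-1 + 13·1 + 9·1 + 12·1.

31 20 6
29 -3 14
-5 24 23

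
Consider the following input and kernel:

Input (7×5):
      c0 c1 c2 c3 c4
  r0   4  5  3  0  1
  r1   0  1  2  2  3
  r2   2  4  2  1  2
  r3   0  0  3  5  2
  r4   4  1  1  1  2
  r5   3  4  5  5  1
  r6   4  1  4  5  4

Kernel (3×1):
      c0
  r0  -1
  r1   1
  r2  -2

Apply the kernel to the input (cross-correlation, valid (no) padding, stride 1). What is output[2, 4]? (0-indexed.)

-4

The receptive field on the input at this output position is [2 / 2 / 2]. Elementwise product with the kernel and sum: 2·-1 + 2·1 + 2·-2.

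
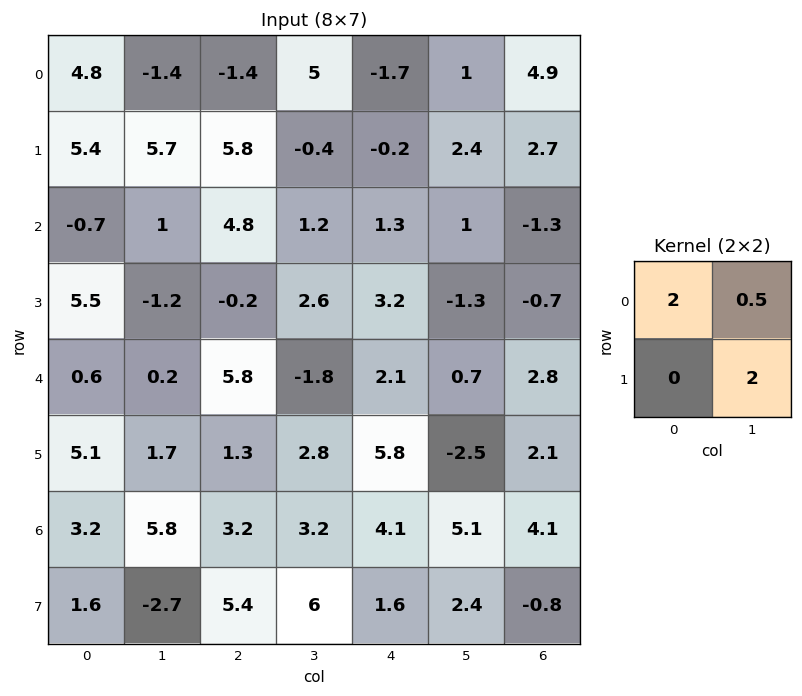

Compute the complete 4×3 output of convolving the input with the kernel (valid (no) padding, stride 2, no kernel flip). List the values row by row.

Output[0,0]: The receptive field on the input at this output position is [4.8 -1.4 / 5.4 5.7]. Elementwise product with the kernel and sum: 4.8·2 + -1.4·0.5 + 5.7·2.

20.3 -1.1 1.9
-3.3 15.4 0.5
4.7 16.3 -0.45
3.9 20 15.55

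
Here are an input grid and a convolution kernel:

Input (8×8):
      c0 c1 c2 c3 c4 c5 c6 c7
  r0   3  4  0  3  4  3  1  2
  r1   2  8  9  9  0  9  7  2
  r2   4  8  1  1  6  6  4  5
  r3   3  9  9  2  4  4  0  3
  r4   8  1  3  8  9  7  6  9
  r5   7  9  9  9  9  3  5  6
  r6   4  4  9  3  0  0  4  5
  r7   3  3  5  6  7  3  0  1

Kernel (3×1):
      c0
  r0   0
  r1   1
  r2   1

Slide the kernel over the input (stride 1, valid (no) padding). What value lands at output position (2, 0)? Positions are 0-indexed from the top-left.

11

The receptive field on the input at this output position is [4 / 3 / 8]. Elementwise product with the kernel and sum: 3·1 + 8·1.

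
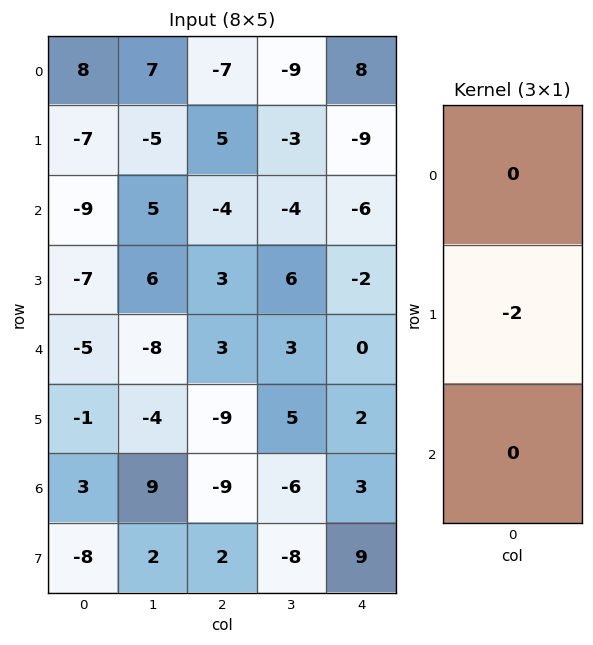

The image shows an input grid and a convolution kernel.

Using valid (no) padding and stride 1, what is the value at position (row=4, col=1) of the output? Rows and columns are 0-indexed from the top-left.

8

The receptive field on the input at this output position is [-8 / -4 / 9]. Elementwise product with the kernel and sum: -4·-2.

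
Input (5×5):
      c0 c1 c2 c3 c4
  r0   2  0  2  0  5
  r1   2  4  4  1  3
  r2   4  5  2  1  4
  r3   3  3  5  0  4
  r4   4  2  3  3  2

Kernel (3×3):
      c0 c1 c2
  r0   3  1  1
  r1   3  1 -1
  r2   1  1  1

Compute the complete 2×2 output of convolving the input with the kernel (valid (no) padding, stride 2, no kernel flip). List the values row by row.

Output[0,0]: The receptive field on the input at this output position is [2 0 2 / 2 4 4 / 4 5 2]. Elementwise product with the kernel and sum: 2·3 + 0·1 + 2·1 + 2·3 + 4·1 + 4·-1 + 4·1 + 5·1 + 2·1.

25 28
35 30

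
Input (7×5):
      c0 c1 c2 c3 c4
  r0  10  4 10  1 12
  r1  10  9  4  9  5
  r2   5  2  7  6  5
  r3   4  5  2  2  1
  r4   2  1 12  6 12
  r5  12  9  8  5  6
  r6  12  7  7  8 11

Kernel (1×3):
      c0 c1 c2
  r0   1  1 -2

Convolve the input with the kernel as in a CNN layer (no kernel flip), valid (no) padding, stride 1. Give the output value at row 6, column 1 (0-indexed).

-2

The receptive field on the input at this output position is [7 7 8]. Elementwise product with the kernel and sum: 7·1 + 7·1 + 8·-2.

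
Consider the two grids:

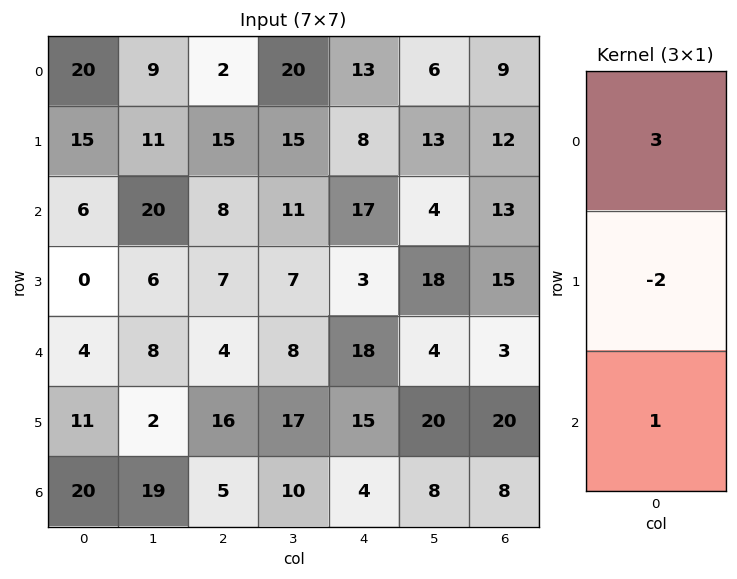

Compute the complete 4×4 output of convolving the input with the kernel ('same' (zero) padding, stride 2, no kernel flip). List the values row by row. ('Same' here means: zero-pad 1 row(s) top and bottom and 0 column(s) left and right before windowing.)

Output[0,0]: The receptive field on the zero-padded input at this output position is [0 / 20 / 15]. Elementwise product with the kernel and sum: 0·3 + 20·-2 + 15·1.

-25 11 -18 -6
33 36 -7 25
3 29 -12 59
-7 38 37 44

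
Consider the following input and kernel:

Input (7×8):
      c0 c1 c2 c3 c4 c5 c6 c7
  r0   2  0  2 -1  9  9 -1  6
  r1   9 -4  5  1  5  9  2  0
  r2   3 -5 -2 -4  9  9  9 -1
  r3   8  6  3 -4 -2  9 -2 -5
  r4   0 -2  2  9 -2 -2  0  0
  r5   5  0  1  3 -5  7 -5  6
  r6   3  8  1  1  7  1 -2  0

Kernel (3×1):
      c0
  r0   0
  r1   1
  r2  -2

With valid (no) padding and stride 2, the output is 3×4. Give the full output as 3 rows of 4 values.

Output[0,0]: The receptive field on the input at this output position is [2 / 9 / 3]. Elementwise product with the kernel and sum: 9·1 + 3·-2.
Output[0,1]: The receptive field on the input at this output position is [2 / 5 / -2]. Elementwise product with the kernel and sum: 5·1 + -2·-2.

3 9 -13 -16
8 -1 2 -2
-1 -1 -19 -1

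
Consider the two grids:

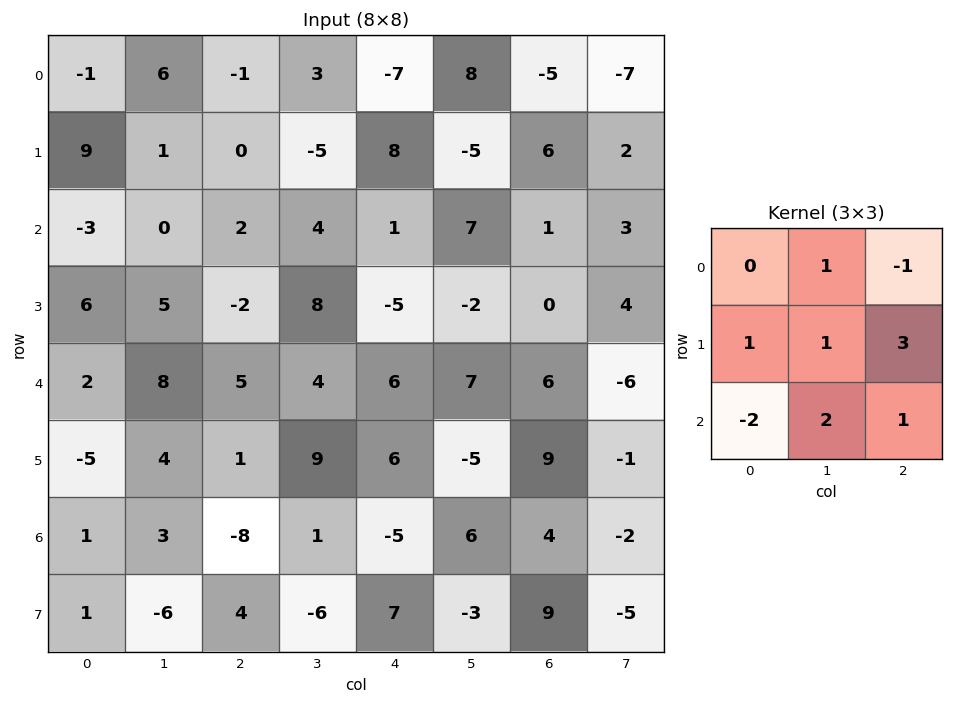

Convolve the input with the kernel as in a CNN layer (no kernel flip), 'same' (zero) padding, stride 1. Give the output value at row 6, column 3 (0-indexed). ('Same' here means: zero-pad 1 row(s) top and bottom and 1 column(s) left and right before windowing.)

The receptive field on the zero-padded input at this output position is [1 9 6 / -8 1 -5 / 4 -6 7]. Elementwise product with the kernel and sum: 9·1 + 6·-1 + -8·1 + 1·1 + -5·3 + 4·-2 + -6·2 + 7·1.

-32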